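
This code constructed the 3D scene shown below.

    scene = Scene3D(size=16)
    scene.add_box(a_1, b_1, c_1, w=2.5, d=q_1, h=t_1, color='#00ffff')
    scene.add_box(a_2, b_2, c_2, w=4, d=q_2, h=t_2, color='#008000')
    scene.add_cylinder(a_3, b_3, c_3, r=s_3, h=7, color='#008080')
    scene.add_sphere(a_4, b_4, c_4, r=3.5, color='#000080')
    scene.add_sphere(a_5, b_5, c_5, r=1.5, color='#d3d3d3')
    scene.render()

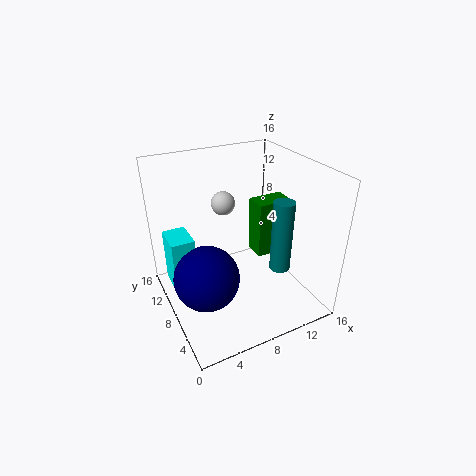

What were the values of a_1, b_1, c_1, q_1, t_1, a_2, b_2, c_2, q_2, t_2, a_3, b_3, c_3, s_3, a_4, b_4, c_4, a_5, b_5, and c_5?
a_1 = 0.5, b_1 = 8, c_1 = 3, q_1 = 3.5, t_1 = 6, a_2 = 10.5, b_2 = 7.5, c_2 = 5, q_2 = 2.5, t_2 = 6.5, a_3 = 9.5, b_3 = 2, c_3 = 7.5, s_3 = 1, a_4 = 3.5, b_4 = 6.5, c_4 = 5, a_5 = 9, b_5 = 14, c_5 = 9.5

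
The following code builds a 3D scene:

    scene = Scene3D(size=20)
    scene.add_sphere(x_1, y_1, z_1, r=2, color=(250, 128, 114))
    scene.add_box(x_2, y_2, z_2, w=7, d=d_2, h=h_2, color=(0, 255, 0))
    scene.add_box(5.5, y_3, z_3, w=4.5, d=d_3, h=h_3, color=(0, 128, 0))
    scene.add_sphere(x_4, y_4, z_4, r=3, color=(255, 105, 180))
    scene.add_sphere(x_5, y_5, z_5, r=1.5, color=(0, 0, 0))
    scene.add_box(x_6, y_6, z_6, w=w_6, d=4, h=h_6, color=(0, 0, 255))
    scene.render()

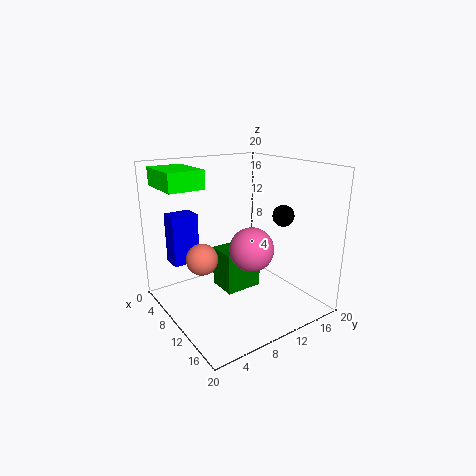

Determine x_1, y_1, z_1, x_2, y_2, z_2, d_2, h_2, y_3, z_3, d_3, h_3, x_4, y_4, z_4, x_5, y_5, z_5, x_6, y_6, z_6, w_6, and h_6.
x_1 = 11.5
y_1 = 3.5
z_1 = 9
x_2 = 1.5
y_2 = 1
z_2 = 17
d_2 = 5
h_2 = 2.5
y_3 = 8.5
z_3 = 1.5
d_3 = 5.5
h_3 = 6
x_4 = 12.5
y_4 = 10.5
z_4 = 9
x_5 = 13
y_5 = 15.5
z_5 = 13
x_6 = 1
y_6 = 3
z_6 = 5
w_6 = 3
h_6 = 7.5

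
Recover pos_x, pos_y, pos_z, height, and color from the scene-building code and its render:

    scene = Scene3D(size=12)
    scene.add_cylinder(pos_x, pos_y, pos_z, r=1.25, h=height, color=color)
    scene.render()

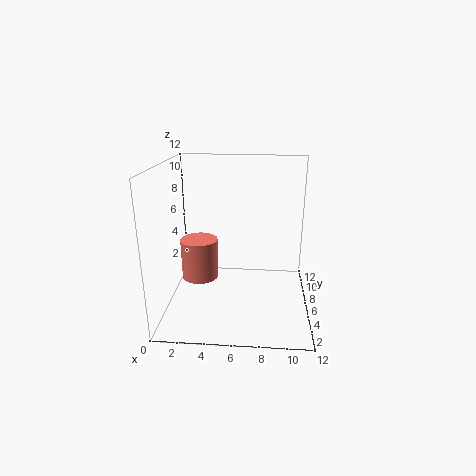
pos_x = 3.75, pos_y = 1.25, pos_z = 5, height = 2.75, color = 'salmon'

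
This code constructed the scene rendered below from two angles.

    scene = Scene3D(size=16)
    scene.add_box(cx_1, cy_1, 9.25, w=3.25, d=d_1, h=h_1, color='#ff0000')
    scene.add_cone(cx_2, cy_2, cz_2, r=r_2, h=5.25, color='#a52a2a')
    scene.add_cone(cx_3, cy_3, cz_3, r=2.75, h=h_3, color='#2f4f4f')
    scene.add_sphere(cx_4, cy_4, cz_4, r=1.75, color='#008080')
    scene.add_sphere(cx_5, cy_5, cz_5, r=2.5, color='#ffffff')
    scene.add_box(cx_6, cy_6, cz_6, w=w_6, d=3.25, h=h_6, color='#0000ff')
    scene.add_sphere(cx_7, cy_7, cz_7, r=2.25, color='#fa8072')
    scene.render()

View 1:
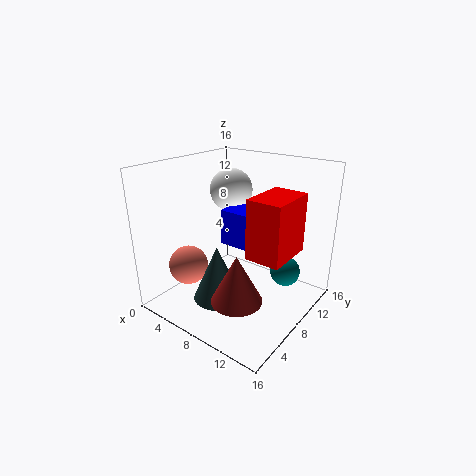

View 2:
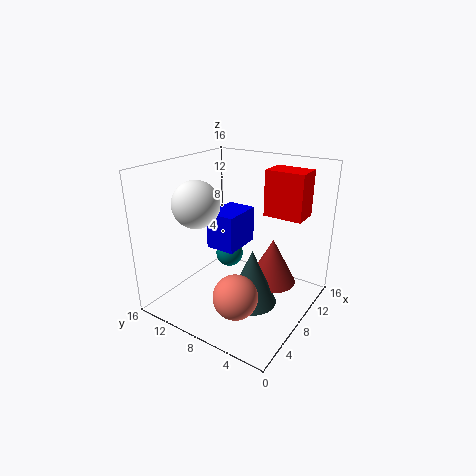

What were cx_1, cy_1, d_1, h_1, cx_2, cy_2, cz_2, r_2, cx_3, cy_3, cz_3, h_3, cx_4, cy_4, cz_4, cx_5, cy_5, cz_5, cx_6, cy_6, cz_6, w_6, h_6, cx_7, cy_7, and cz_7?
cx_1 = 12.75
cy_1 = 2.75
d_1 = 4.75
h_1 = 5.5
cx_2 = 10.25
cy_2 = 4.75
cz_2 = 2.5
r_2 = 2.75
cx_3 = 7
cy_3 = 5.5
cz_3 = 1.25
h_3 = 6.25
cx_4 = 12
cy_4 = 12
cz_4 = 3.25
cx_5 = 4.75
cy_5 = 11
cz_5 = 12.25
cx_6 = 6
cy_6 = 7.5
cz_6 = 7
w_6 = 4.5
h_6 = 4
cx_7 = 3
cy_7 = 5
cz_7 = 4.25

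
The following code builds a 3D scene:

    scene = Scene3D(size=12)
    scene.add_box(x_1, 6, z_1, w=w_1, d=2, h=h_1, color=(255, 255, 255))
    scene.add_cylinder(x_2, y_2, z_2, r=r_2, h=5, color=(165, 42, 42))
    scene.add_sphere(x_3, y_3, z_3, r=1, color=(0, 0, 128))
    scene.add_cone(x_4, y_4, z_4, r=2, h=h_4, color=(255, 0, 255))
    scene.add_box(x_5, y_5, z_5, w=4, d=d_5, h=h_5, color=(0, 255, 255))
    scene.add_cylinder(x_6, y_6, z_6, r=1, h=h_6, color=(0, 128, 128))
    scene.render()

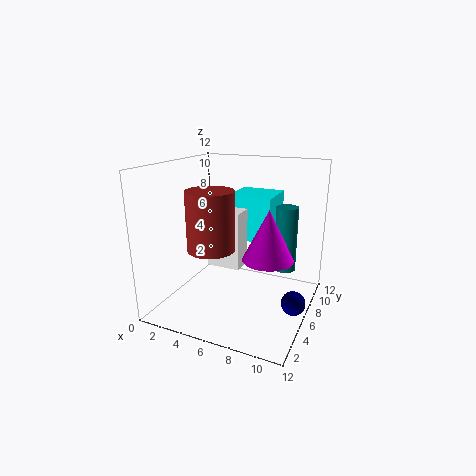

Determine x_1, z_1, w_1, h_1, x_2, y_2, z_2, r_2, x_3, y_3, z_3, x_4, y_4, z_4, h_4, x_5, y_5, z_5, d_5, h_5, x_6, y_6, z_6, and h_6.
x_1 = 3
z_1 = 3
w_1 = 3
h_1 = 5
x_2 = 4
y_2 = 5
z_2 = 5
r_2 = 2
x_3 = 11
y_3 = 6
z_3 = 1
x_4 = 9
y_4 = 5
z_4 = 5
h_4 = 4
x_5 = 4
y_5 = 8
z_5 = 5
d_5 = 4
h_5 = 4
x_6 = 9
y_6 = 10
z_6 = 2
h_6 = 6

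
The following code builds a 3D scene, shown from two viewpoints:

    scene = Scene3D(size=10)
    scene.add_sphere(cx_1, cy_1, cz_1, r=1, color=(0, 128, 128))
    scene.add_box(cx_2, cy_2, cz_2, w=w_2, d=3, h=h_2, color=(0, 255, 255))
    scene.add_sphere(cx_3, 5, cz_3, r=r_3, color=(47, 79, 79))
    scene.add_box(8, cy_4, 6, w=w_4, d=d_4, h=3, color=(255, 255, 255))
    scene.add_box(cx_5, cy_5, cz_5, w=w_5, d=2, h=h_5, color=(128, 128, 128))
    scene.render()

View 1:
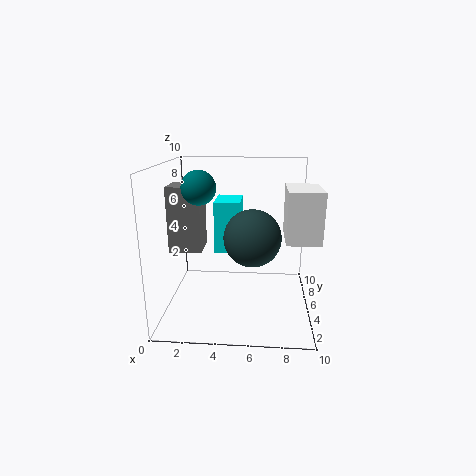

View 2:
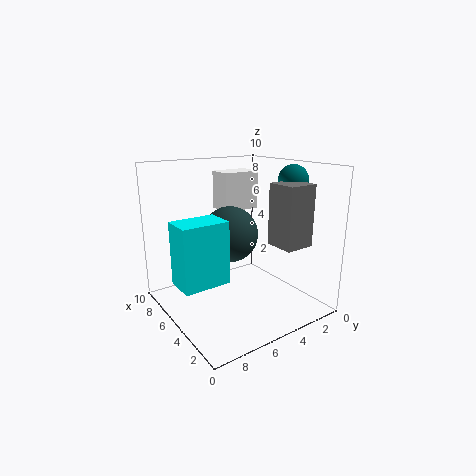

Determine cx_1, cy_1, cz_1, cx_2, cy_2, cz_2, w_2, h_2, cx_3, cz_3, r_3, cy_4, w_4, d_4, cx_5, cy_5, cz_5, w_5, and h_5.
cx_1 = 3; cy_1 = 2; cz_1 = 9; cx_2 = 3; cy_2 = 7; cz_2 = 3; w_2 = 2; h_2 = 4; cx_3 = 6; cz_3 = 5; r_3 = 2; cy_4 = 1; w_4 = 2; d_4 = 3; cx_5 = 1; cy_5 = 2; cz_5 = 5; w_5 = 2; h_5 = 4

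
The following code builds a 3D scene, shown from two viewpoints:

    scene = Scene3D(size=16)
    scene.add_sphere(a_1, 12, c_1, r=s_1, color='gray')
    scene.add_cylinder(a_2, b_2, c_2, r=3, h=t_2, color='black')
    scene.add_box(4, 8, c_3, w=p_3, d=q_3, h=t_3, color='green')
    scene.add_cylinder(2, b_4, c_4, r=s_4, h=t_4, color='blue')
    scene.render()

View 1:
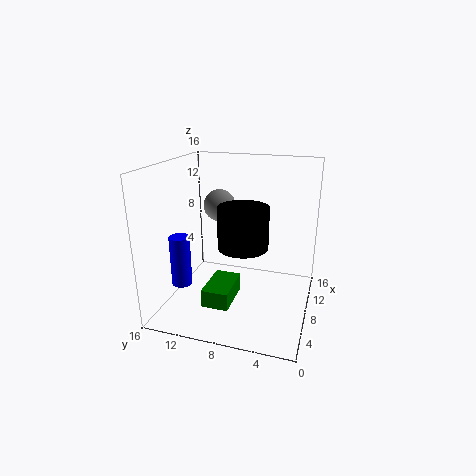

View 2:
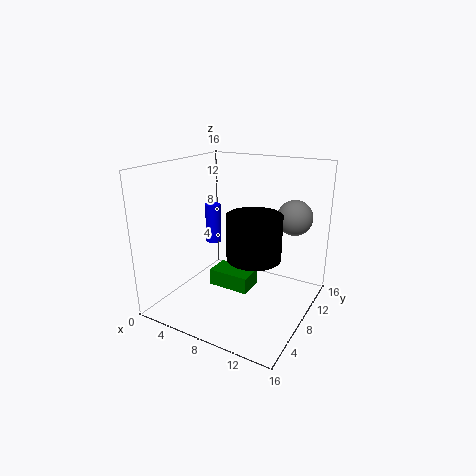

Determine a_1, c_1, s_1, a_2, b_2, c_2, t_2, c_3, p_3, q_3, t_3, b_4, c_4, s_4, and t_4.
a_1 = 13; c_1 = 10; s_1 = 2; a_2 = 10; b_2 = 8; c_2 = 6; t_2 = 5; c_3 = 1; p_3 = 5; q_3 = 3; t_3 = 2; b_4 = 12; c_4 = 5; s_4 = 1; t_4 = 5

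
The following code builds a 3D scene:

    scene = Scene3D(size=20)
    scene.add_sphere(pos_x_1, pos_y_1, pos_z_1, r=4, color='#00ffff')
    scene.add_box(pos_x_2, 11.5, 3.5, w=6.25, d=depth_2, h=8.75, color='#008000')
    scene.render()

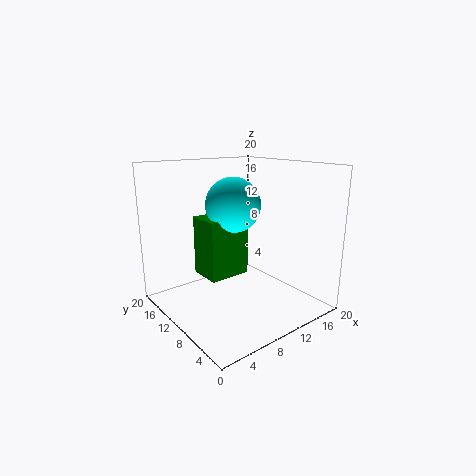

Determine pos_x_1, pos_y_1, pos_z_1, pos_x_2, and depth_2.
pos_x_1 = 11.25
pos_y_1 = 12.75
pos_z_1 = 14
pos_x_2 = 6.75
depth_2 = 5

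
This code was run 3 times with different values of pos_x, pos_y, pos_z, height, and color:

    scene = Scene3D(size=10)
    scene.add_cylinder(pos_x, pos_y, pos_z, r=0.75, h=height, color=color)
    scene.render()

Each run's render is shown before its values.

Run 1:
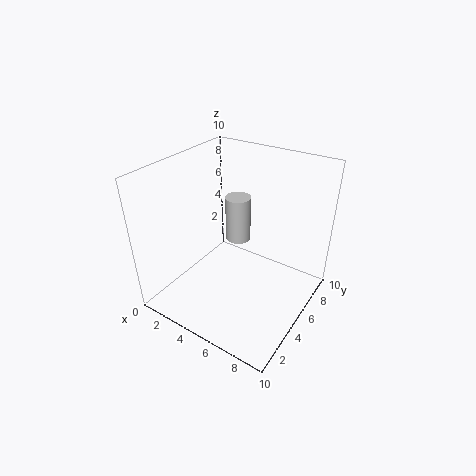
pos_x = 6, pos_y = 3.5, pos_z = 6.25, height = 2.75, color = 'lightgray'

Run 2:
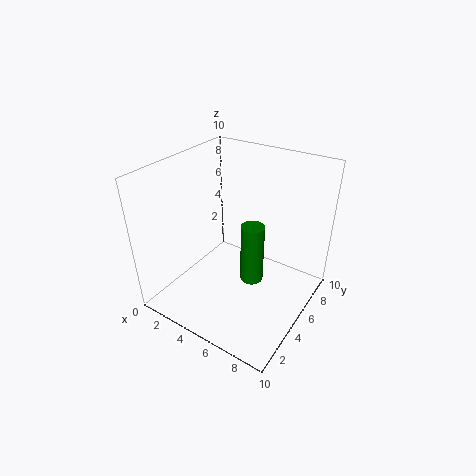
pos_x = 6.75, pos_y = 4, pos_z = 3, height = 4, color = 'green'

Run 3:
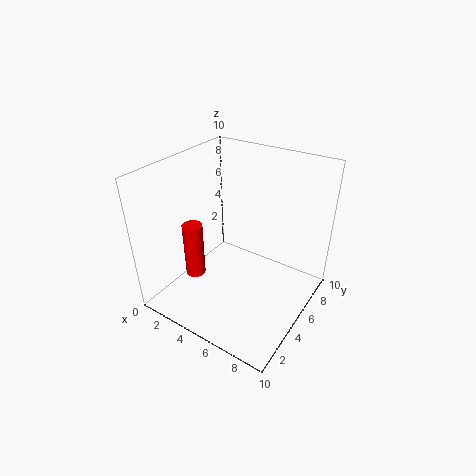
pos_x = 1.5, pos_y = 4.25, pos_z = 1, height = 4.25, color = 'red'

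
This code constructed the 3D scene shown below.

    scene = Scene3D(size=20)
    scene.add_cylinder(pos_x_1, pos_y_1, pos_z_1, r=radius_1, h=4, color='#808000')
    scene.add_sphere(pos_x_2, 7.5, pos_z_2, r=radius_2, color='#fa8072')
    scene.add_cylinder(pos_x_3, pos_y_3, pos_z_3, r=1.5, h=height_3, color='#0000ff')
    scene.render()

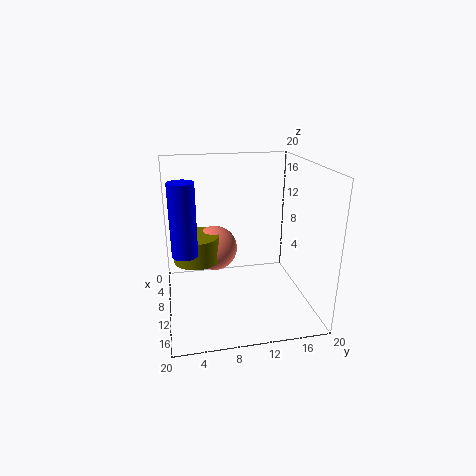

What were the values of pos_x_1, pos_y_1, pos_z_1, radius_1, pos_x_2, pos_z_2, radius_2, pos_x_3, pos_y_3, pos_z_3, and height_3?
pos_x_1 = 5.5, pos_y_1 = 4.5, pos_z_1 = 5, radius_1 = 3.5, pos_x_2 = 4, pos_z_2 = 6, radius_2 = 3.5, pos_x_3 = 16, pos_y_3 = 2.5, pos_z_3 = 11, height_3 = 8.5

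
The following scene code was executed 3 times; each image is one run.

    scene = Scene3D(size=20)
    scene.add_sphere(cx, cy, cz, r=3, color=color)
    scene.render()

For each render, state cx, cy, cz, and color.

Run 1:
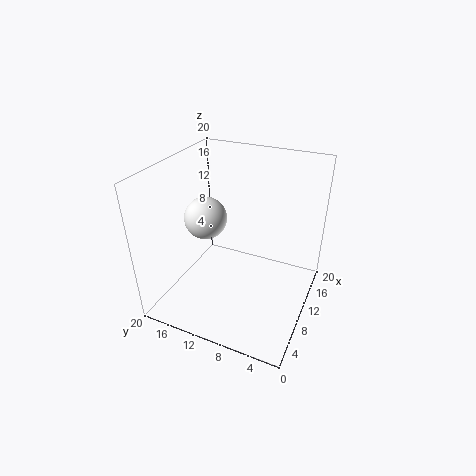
cx = 10
cy = 15
cz = 12
color = 'white'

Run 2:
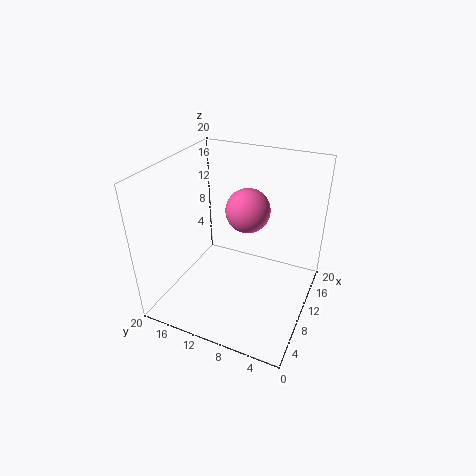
cx = 11
cy = 9
cz = 14
color = 'hotpink'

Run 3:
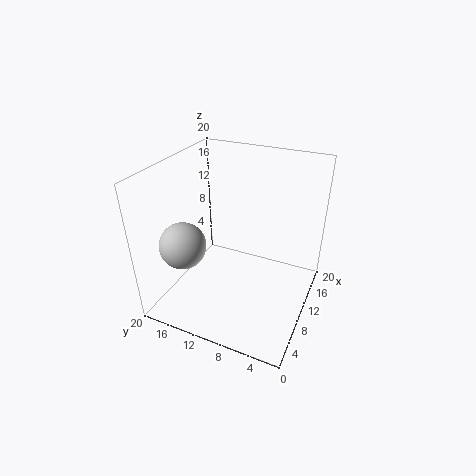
cx = 4
cy = 15
cz = 11
color = 'lightgray'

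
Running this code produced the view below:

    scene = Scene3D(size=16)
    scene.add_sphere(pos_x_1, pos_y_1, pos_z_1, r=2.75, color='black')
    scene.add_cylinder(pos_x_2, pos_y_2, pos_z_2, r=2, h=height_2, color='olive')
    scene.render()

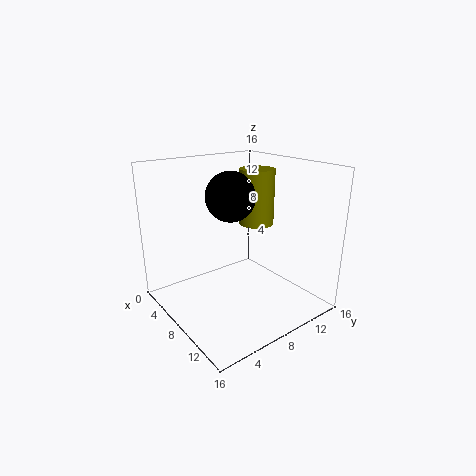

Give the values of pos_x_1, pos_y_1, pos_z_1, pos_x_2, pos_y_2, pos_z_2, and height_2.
pos_x_1 = 7
pos_y_1 = 7.75
pos_z_1 = 12.5
pos_x_2 = 7.5
pos_y_2 = 11
pos_z_2 = 9
height_2 = 6.25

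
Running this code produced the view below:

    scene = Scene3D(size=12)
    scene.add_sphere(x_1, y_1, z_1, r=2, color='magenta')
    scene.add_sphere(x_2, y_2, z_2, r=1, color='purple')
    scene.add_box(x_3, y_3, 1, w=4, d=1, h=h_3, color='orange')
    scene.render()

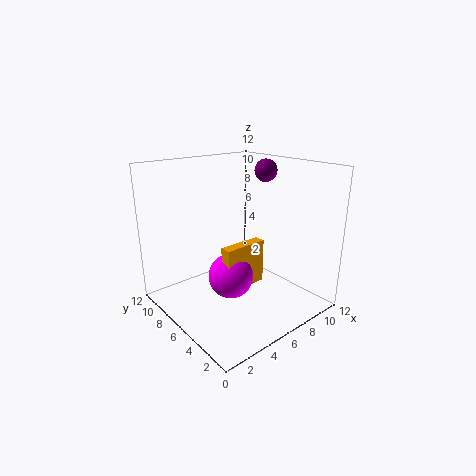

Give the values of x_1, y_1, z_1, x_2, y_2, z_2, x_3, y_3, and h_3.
x_1 = 6; y_1 = 7; z_1 = 2; x_2 = 10; y_2 = 7; z_2 = 11; x_3 = 5; y_3 = 6; h_3 = 4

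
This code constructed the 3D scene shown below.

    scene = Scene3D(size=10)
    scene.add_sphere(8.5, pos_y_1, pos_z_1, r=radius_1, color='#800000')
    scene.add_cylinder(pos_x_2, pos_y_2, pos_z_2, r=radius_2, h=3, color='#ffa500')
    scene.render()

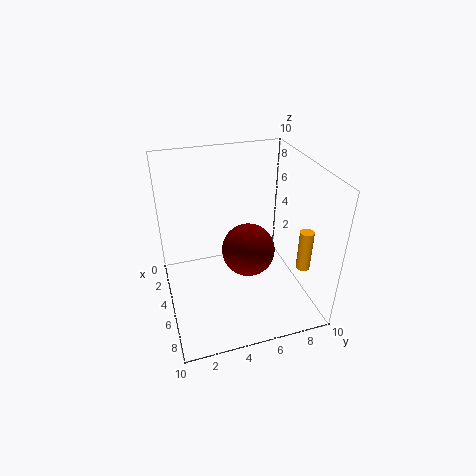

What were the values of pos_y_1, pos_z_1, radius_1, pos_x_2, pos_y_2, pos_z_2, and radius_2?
pos_y_1 = 4.5; pos_z_1 = 6.5; radius_1 = 1.5; pos_x_2 = 6.5; pos_y_2 = 9.5; pos_z_2 = 2.5; radius_2 = 0.5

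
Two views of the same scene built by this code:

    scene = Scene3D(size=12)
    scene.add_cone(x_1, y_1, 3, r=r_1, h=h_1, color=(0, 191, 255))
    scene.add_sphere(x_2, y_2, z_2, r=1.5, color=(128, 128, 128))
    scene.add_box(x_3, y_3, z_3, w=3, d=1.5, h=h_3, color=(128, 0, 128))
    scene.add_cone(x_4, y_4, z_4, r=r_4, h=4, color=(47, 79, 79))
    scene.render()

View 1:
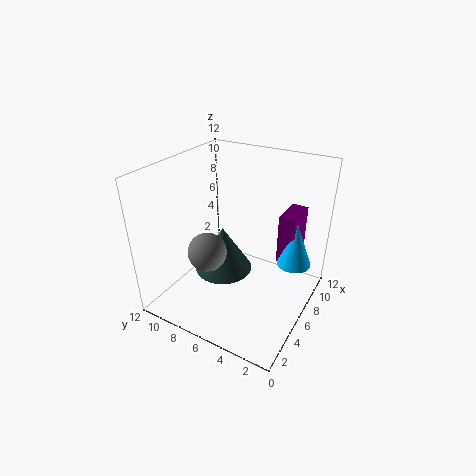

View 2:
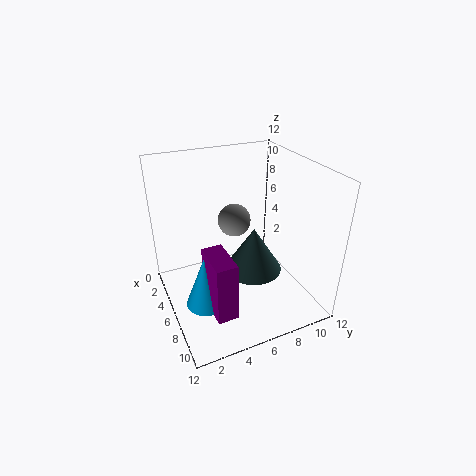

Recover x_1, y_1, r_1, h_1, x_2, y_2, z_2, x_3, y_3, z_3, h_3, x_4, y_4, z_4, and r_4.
x_1 = 9
y_1 = 2
r_1 = 1.5
h_1 = 4
x_2 = 3
y_2 = 7
z_2 = 6
x_3 = 8.5
y_3 = 2
z_3 = 3
h_3 = 4.5
x_4 = 6
y_4 = 7.5
z_4 = 2.5
r_4 = 2.5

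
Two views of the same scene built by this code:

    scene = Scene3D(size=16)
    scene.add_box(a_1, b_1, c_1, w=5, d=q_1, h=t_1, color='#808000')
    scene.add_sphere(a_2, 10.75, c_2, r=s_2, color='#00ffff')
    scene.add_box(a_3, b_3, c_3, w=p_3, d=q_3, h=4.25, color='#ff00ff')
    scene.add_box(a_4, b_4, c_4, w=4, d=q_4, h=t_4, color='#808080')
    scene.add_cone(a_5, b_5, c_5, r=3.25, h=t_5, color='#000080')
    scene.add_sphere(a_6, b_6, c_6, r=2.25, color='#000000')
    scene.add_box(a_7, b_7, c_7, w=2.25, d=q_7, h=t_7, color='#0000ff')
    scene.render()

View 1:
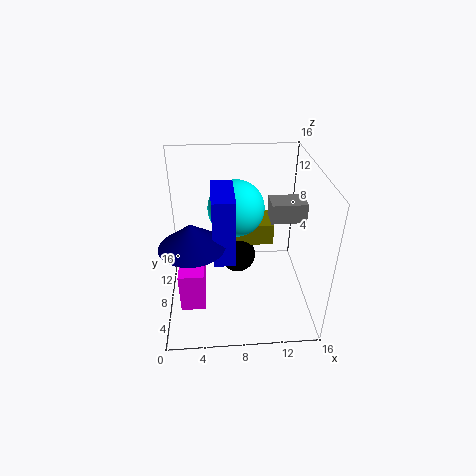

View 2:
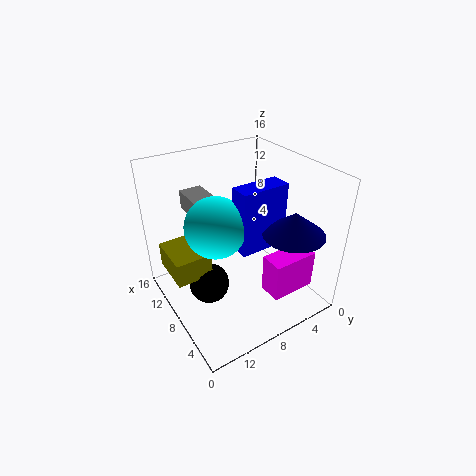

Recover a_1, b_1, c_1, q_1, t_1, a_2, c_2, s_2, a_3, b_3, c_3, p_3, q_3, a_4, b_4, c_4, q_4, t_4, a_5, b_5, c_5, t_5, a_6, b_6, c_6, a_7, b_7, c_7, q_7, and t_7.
a_1 = 7.75, b_1 = 11.5, c_1 = 4.5, q_1 = 4, t_1 = 2.75, a_2 = 8, c_2 = 10.25, s_2 = 3.25, a_3 = 1.75, b_3 = 2.25, c_3 = 3.25, p_3 = 2.5, q_3 = 5, a_4 = 11.75, b_4 = 8.5, c_4 = 9.25, q_4 = 2.75, t_4 = 2.25, a_5 = 3.25, b_5 = 4.25, c_5 = 9.75, t_5 = 2.5, a_6 = 8.25, b_6 = 11.75, c_6 = 3, a_7 = 5.25, b_7 = 3.75, c_7 = 7.5, q_7 = 5.25, t_7 = 7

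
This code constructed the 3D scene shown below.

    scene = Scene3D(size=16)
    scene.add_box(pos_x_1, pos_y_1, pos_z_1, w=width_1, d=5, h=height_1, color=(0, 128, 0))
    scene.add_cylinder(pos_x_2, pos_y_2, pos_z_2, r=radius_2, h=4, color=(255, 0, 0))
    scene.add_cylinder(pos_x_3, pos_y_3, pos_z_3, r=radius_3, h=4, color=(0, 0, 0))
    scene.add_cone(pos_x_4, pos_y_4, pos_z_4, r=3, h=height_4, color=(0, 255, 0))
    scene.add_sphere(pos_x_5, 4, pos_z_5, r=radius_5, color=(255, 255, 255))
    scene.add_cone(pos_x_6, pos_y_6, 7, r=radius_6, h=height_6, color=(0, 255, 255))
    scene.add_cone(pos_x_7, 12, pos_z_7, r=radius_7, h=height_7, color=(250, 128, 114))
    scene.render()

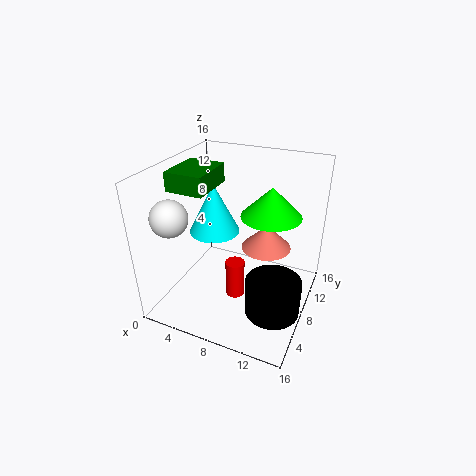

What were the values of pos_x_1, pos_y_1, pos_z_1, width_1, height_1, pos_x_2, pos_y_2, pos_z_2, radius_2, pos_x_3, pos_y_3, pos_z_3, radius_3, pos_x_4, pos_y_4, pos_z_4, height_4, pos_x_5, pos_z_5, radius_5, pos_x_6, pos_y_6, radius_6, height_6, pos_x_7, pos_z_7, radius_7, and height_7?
pos_x_1 = 2; pos_y_1 = 4; pos_z_1 = 14; width_1 = 4; height_1 = 2; pos_x_2 = 9; pos_y_2 = 5; pos_z_2 = 3; radius_2 = 1; pos_x_3 = 13; pos_y_3 = 6; pos_z_3 = 1; radius_3 = 3; pos_x_4 = 12; pos_y_4 = 7; pos_z_4 = 12; height_4 = 3; pos_x_5 = 2; pos_z_5 = 11; radius_5 = 2; pos_x_6 = 4; pos_y_6 = 10; radius_6 = 3; height_6 = 6; pos_x_7 = 10; pos_z_7 = 5; radius_7 = 3; height_7 = 3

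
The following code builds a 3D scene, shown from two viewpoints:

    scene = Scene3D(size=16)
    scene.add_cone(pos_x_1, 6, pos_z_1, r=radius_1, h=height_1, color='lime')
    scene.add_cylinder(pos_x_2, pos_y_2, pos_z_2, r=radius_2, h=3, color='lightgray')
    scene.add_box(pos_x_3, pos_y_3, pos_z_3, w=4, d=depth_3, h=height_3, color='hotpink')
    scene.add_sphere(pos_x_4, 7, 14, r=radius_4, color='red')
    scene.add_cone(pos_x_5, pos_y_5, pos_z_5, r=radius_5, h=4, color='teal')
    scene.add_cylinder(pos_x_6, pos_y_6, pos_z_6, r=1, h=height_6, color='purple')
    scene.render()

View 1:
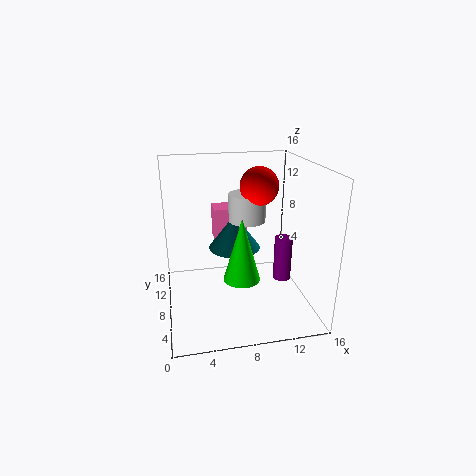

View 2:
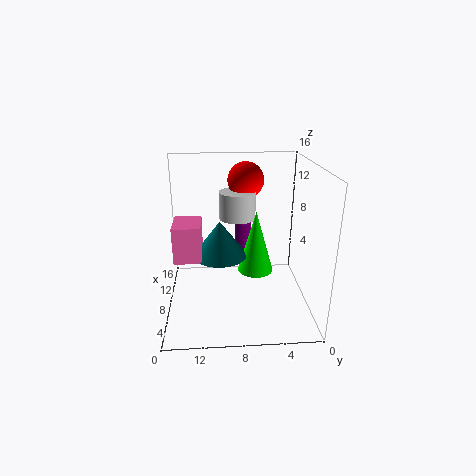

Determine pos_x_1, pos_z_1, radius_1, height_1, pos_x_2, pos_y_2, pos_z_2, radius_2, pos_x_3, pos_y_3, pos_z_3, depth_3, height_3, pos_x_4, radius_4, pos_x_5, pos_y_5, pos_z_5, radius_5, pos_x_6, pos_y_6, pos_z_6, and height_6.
pos_x_1 = 8, pos_z_1 = 4, radius_1 = 2, height_1 = 7, pos_x_2 = 9, pos_y_2 = 8, pos_z_2 = 10, radius_2 = 2, pos_x_3 = 6, pos_y_3 = 12, pos_z_3 = 6, depth_3 = 3, height_3 = 4, pos_x_4 = 10, radius_4 = 2, pos_x_5 = 8, pos_y_5 = 10, pos_z_5 = 6, radius_5 = 3, pos_x_6 = 13, pos_y_6 = 7, pos_z_6 = 3, height_6 = 5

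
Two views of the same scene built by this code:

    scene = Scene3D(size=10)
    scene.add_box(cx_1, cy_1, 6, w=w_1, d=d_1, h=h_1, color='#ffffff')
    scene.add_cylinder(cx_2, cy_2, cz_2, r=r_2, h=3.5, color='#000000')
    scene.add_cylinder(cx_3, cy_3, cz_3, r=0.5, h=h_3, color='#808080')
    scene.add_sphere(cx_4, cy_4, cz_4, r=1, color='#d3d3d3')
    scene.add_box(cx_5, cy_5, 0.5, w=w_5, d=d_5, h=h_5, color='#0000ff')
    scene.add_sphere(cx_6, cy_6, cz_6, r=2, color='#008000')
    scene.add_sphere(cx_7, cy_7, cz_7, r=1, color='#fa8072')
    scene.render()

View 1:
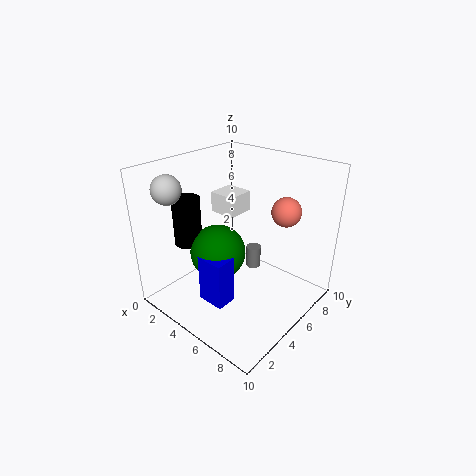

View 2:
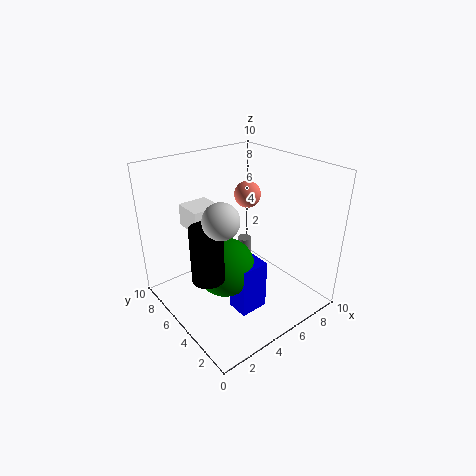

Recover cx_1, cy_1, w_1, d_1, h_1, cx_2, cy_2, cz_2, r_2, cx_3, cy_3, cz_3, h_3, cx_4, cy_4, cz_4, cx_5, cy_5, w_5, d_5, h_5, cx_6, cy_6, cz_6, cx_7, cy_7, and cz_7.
cx_1 = 2
cy_1 = 5.5
w_1 = 2
d_1 = 2
h_1 = 1.5
cx_2 = 1.5
cy_2 = 3.5
cz_2 = 4
r_2 = 1
cx_3 = 6
cy_3 = 5.5
cz_3 = 3
h_3 = 1.5
cx_4 = 1.5
cy_4 = 2
cz_4 = 8.5
cx_5 = 3.5
cy_5 = 2.5
w_5 = 2
d_5 = 1.5
h_5 = 3.5
cx_6 = 3.5
cy_6 = 4.5
cz_6 = 3.5
cx_7 = 7.5
cy_7 = 7
cz_7 = 7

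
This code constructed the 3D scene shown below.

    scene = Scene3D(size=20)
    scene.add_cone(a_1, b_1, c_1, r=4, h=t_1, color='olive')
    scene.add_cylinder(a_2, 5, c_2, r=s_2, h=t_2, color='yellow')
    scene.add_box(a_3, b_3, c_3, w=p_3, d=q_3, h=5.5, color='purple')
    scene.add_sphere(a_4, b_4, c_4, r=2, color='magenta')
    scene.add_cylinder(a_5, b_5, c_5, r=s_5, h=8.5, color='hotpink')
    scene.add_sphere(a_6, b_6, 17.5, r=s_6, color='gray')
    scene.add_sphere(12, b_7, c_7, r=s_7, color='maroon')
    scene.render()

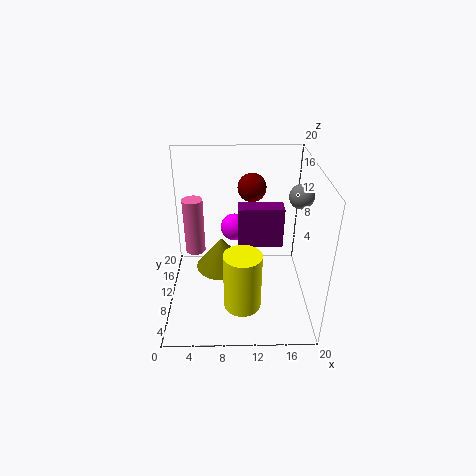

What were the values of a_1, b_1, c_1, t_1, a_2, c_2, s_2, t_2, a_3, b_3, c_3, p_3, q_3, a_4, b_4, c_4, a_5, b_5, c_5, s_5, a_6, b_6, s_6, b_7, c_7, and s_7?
a_1 = 7.5, b_1 = 14, c_1 = 2.5, t_1 = 5, a_2 = 10.5, c_2 = 2.5, s_2 = 2.5, t_2 = 8, a_3 = 10, b_3 = 8.5, c_3 = 9.5, p_3 = 6, q_3 = 2.5, a_4 = 9.5, b_4 = 14, c_4 = 9.5, a_5 = 3.5, b_5 = 14, c_5 = 5.5, s_5 = 1.5, a_6 = 17.5, b_6 = 7, s_6 = 1.5, b_7 = 13.5, c_7 = 16, s_7 = 2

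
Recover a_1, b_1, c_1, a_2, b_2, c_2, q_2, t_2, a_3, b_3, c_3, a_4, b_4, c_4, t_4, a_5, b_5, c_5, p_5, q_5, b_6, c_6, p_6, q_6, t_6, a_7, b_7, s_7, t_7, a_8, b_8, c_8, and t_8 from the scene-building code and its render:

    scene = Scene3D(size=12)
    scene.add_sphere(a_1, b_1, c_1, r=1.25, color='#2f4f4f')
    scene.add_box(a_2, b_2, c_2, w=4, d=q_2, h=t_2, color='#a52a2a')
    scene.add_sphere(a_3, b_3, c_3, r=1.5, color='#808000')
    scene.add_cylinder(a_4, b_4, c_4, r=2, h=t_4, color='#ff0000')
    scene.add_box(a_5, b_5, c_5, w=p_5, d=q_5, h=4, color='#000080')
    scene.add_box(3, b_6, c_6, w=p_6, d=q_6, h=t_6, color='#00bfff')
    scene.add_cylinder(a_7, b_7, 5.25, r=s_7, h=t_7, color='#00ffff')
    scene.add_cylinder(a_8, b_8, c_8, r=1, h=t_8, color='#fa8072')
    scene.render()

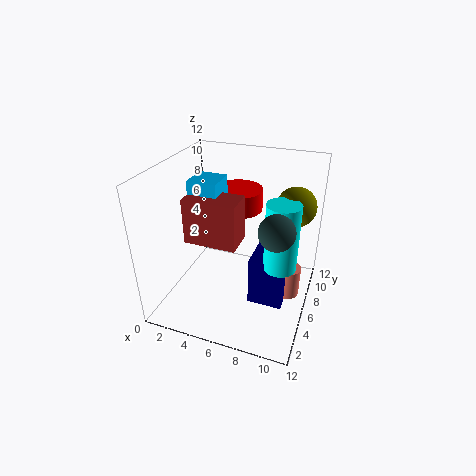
a_1 = 10, b_1 = 2.5, c_1 = 9.25, a_2 = 3, b_2 = 2.5, c_2 = 7, q_2 = 2.25, t_2 = 3.5, a_3 = 10.5, b_3 = 6.25, c_3 = 9.5, a_4 = 5.5, b_4 = 7.5, c_4 = 8, t_4 = 1.75, a_5 = 7.75, b_5 = 3.5, c_5 = 1.75, p_5 = 2.75, q_5 = 3.5, b_6 = 3.5, c_6 = 7, p_6 = 2.25, q_6 = 2.25, t_6 = 4.5, a_7 = 10, b_7 = 4.25, s_7 = 1.25, t_7 = 5.25, a_8 = 10.5, b_8 = 5.5, c_8 = 2, t_8 = 2.5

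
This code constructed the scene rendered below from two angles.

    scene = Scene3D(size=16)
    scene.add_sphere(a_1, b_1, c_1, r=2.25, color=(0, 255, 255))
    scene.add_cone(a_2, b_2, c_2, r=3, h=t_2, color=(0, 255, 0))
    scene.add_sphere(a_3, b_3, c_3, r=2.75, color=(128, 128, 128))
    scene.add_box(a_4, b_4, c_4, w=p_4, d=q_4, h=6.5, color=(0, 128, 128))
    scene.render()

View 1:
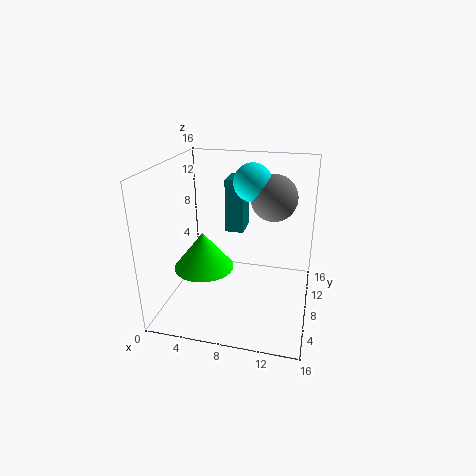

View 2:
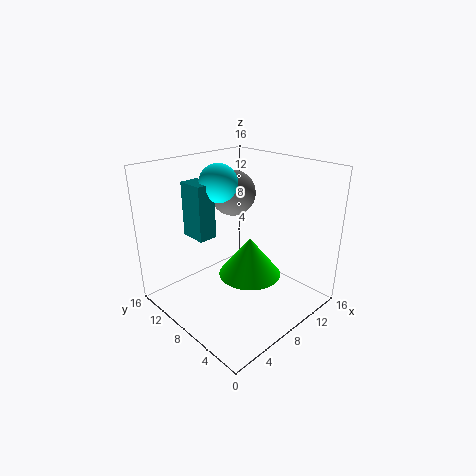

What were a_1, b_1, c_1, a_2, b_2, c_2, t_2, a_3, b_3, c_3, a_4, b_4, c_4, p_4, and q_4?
a_1 = 8.75, b_1 = 12, c_1 = 13.25, a_2 = 5.5, b_2 = 3.75, c_2 = 6.5, t_2 = 3.75, a_3 = 11.25, b_3 = 12.25, c_3 = 11.5, a_4 = 5.5, b_4 = 11.5, c_4 = 7, p_4 = 2.25, q_4 = 3.25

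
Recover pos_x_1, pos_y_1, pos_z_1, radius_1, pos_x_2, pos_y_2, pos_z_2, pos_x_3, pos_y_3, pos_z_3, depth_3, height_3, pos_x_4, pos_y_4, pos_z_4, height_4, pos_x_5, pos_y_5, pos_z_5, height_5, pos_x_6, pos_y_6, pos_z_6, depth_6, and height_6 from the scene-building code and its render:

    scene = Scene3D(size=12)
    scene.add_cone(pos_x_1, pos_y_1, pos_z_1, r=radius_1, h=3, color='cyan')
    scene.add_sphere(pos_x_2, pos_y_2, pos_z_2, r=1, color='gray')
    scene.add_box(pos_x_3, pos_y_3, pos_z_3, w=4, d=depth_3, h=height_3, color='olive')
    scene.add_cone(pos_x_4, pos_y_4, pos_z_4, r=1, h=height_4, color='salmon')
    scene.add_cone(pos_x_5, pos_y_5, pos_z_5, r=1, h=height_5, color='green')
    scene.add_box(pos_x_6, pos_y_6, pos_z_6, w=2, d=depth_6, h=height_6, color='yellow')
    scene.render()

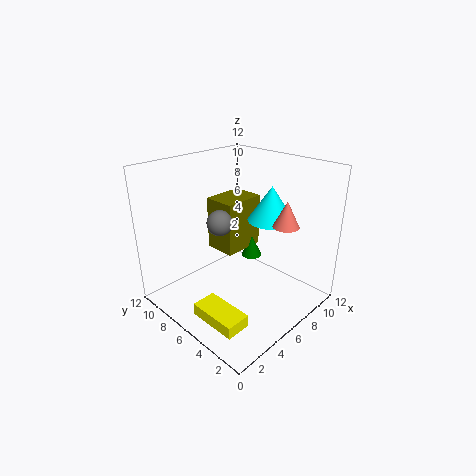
pos_x_1 = 9; pos_y_1 = 5; pos_z_1 = 7; radius_1 = 2; pos_x_2 = 4; pos_y_2 = 6; pos_z_2 = 8; pos_x_3 = 7; pos_y_3 = 8; pos_z_3 = 3; depth_3 = 3; height_3 = 5; pos_x_4 = 7; pos_y_4 = 2; pos_z_4 = 8; height_4 = 2; pos_x_5 = 10; pos_y_5 = 8; pos_z_5 = 2; height_5 = 2; pos_x_6 = 1; pos_y_6 = 2; pos_z_6 = 1; depth_6 = 4; height_6 = 1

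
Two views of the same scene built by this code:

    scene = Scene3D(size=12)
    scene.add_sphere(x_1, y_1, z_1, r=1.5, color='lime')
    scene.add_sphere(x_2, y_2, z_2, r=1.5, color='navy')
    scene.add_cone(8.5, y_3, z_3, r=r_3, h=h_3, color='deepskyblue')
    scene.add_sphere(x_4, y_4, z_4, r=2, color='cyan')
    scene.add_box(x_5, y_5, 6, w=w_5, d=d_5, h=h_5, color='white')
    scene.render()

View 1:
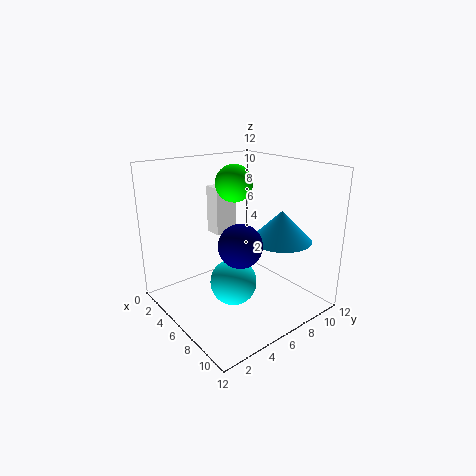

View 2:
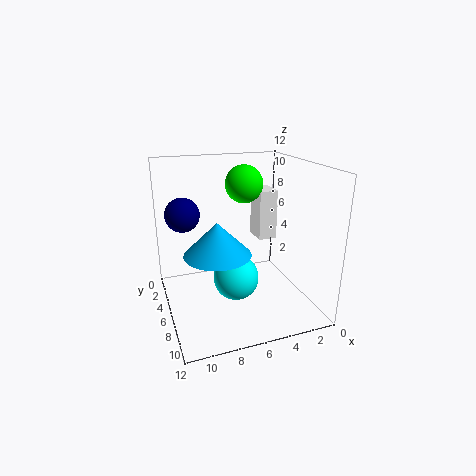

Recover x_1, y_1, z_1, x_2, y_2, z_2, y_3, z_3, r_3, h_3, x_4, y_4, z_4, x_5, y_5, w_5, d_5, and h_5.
x_1 = 5.5
y_1 = 6
z_1 = 10.5
x_2 = 10
y_2 = 3
z_2 = 7.5
y_3 = 8.5
z_3 = 6
r_3 = 2.5
h_3 = 2.5
x_4 = 6
y_4 = 5.5
z_4 = 2
x_5 = 3
y_5 = 5
w_5 = 1.5
d_5 = 2
h_5 = 4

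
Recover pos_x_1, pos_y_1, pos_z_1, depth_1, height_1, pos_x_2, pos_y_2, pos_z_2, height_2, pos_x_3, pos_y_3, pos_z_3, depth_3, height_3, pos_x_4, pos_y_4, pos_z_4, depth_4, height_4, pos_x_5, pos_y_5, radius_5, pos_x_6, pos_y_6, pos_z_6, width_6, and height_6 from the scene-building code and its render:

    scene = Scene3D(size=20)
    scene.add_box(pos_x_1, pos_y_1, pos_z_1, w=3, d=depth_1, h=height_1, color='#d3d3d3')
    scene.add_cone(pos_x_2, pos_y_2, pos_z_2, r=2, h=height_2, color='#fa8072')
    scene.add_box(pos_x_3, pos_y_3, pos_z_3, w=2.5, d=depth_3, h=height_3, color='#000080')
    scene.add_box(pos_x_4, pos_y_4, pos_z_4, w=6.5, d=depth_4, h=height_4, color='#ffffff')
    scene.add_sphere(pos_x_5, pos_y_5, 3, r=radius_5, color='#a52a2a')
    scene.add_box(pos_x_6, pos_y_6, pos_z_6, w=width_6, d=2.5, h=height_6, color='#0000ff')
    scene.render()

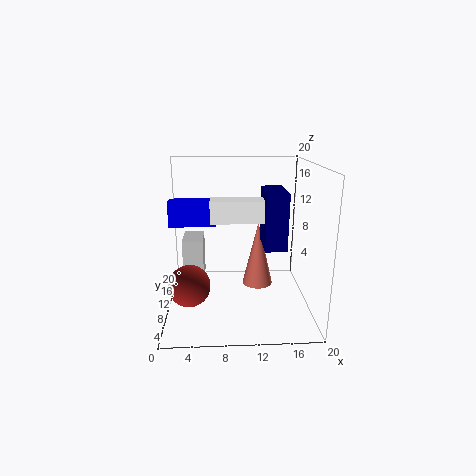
pos_x_1 = 2, pos_y_1 = 11.5, pos_z_1 = 2.5, depth_1 = 5, height_1 = 6.5, pos_x_2 = 12.5, pos_y_2 = 7.5, pos_z_2 = 4.5, height_2 = 8.5, pos_x_3 = 12.5, pos_y_3 = 1, pos_z_3 = 11.5, depth_3 = 5, height_3 = 6.5, pos_x_4 = 6.5, pos_y_4 = 2, pos_z_4 = 14.5, depth_4 = 2.5, height_4 = 2.5, pos_x_5 = 3, pos_y_5 = 9.5, radius_5 = 3, pos_x_6 = 0.5, pos_y_6 = 10.5, pos_z_6 = 11.5, width_6 = 6.5, height_6 = 3.5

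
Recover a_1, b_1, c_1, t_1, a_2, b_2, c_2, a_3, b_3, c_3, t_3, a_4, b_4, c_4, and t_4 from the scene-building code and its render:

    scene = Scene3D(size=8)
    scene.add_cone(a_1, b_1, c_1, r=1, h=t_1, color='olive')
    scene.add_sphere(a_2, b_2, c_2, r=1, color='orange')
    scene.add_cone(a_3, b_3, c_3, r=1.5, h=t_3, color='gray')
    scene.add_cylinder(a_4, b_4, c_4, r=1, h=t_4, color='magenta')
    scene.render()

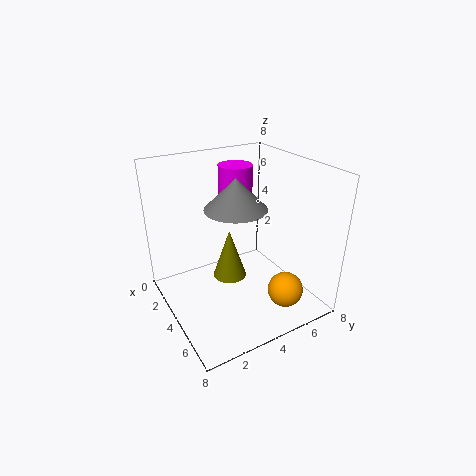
a_1 = 3, b_1 = 4, c_1 = 1, t_1 = 3, a_2 = 6, b_2 = 6, c_2 = 1, a_3 = 5.5, b_3 = 3, c_3 = 6.5, t_3 = 1.5, a_4 = 2, b_4 = 5, c_4 = 4.5, t_4 = 3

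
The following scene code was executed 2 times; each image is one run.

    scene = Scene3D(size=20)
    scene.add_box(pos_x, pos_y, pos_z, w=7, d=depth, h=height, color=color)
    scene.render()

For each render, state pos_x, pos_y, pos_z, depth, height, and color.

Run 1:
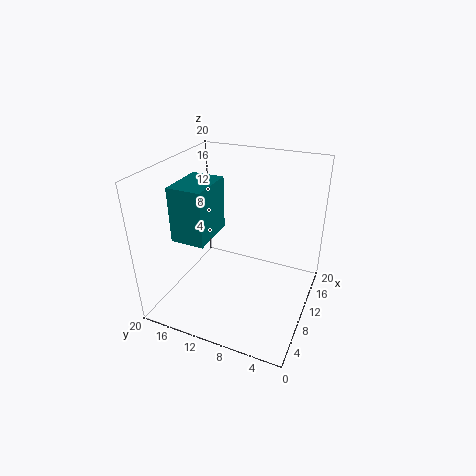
pos_x = 7
pos_y = 14
pos_z = 9
depth = 5
height = 8
color = 'teal'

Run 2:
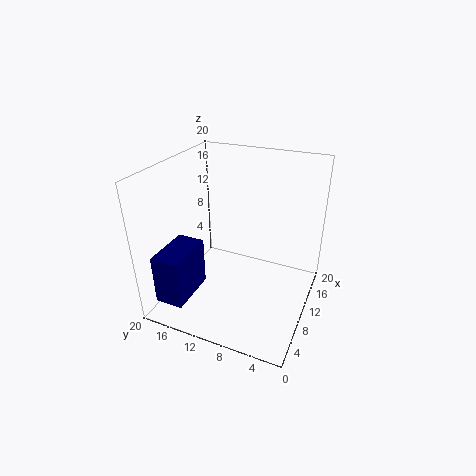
pos_x = 2
pos_y = 15
pos_z = 2
depth = 4
height = 7
color = 'navy'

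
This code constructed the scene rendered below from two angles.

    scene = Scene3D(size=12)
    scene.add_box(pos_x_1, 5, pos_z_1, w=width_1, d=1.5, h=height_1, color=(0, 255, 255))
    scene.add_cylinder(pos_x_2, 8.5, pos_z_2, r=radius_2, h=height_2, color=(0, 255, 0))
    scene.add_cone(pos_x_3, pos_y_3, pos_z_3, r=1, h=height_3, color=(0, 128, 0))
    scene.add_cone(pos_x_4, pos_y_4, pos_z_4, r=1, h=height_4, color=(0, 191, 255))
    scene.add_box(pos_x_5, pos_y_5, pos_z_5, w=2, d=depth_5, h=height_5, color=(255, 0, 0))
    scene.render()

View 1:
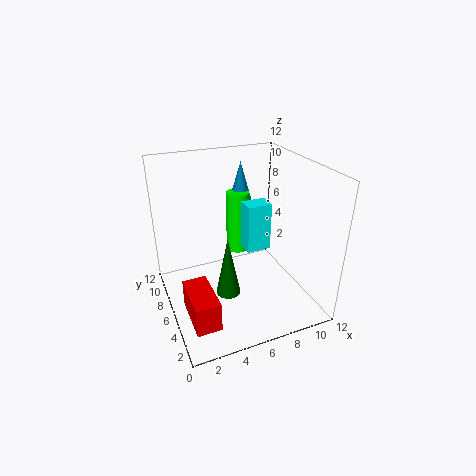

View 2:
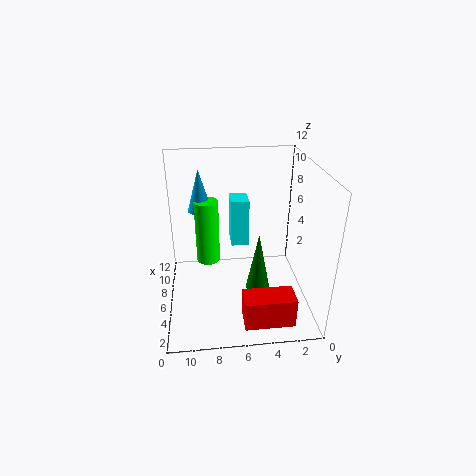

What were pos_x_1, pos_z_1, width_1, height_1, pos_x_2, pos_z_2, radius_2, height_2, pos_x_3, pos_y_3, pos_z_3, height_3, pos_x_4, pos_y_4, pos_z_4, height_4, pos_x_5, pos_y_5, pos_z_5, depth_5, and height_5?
pos_x_1 = 6.5; pos_z_1 = 5; width_1 = 2; height_1 = 4; pos_x_2 = 7; pos_z_2 = 3.5; radius_2 = 1; height_2 = 5.5; pos_x_3 = 4.5; pos_y_3 = 4.5; pos_z_3 = 2; height_3 = 5; pos_x_4 = 7.5; pos_y_4 = 9; pos_z_4 = 8; height_4 = 3.5; pos_x_5 = 1; pos_y_5 = 2; pos_z_5 = 0.5; depth_5 = 4; height_5 = 2.5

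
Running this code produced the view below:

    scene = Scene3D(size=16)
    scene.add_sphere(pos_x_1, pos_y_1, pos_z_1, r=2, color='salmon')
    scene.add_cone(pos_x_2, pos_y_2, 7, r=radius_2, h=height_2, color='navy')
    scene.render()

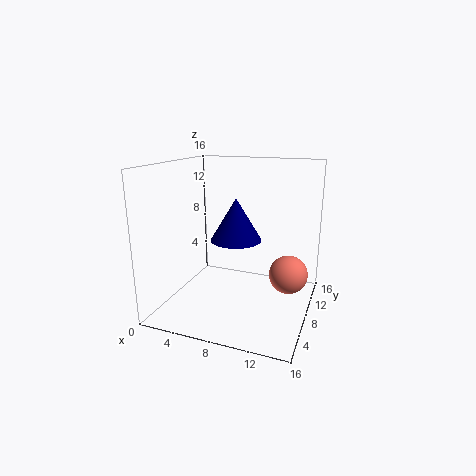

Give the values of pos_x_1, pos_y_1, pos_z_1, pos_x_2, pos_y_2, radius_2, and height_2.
pos_x_1 = 14, pos_y_1 = 7, pos_z_1 = 5, pos_x_2 = 7, pos_y_2 = 10, radius_2 = 3, height_2 = 5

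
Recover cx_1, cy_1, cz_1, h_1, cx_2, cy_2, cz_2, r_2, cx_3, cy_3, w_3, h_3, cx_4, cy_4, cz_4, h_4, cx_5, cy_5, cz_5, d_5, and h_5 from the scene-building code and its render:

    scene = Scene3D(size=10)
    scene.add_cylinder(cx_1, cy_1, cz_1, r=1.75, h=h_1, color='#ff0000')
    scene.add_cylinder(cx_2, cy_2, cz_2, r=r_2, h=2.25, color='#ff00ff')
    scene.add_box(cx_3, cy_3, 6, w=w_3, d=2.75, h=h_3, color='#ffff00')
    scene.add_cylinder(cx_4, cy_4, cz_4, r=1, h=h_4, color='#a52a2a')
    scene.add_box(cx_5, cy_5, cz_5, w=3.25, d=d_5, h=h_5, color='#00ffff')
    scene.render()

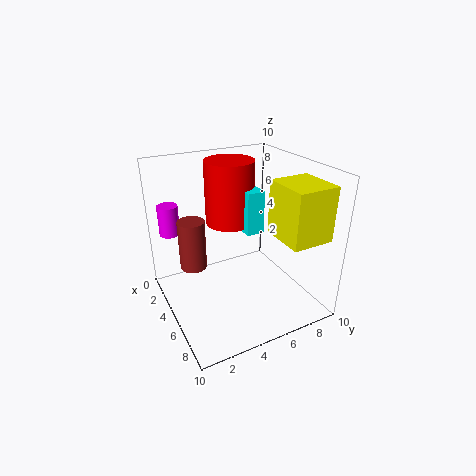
cx_1 = 3.25, cy_1 = 5.25, cz_1 = 5.5, h_1 = 4.5, cx_2 = 1.25, cy_2 = 1.25, cz_2 = 4.5, r_2 = 0.75, cx_3 = 6.75, cy_3 = 6.25, w_3 = 3, h_3 = 3.5, cx_4 = 2.5, cy_4 = 2.5, cz_4 = 2, h_4 = 3.75, cx_5 = 2.25, cy_5 = 5.5, cz_5 = 5.25, d_5 = 1.25, h_5 = 3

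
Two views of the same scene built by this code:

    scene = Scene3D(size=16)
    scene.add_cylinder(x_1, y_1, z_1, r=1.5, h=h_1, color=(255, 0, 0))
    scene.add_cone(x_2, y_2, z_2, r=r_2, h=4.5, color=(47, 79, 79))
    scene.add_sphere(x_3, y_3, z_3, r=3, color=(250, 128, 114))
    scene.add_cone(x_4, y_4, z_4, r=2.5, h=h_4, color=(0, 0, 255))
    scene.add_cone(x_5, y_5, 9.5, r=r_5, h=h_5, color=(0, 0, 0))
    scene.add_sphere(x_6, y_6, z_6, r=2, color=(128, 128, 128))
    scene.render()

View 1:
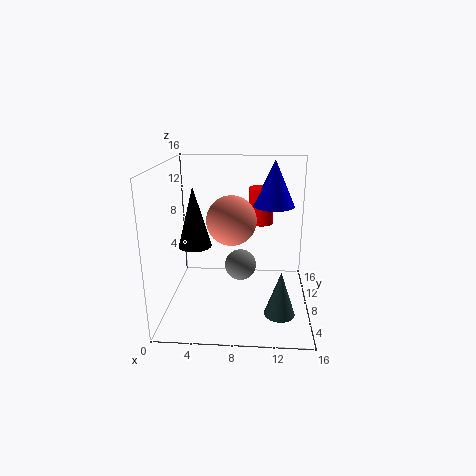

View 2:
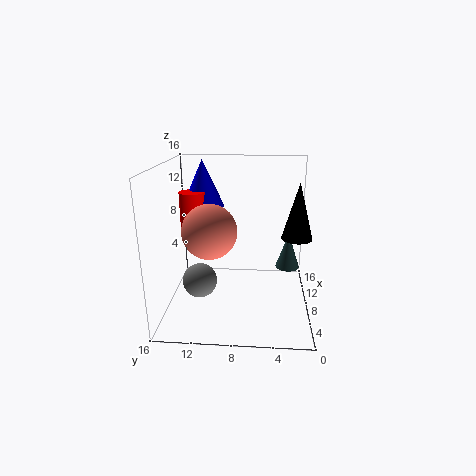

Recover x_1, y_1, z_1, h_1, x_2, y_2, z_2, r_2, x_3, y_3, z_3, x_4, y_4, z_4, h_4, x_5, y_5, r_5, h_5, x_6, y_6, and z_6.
x_1 = 10.5, y_1 = 13.5, z_1 = 8, h_1 = 4.5, x_2 = 12.5, y_2 = 2, z_2 = 2.5, r_2 = 1.5, x_3 = 7, y_3 = 11, z_3 = 9, x_4 = 12, y_4 = 12.5, z_4 = 10.5, h_4 = 5.5, x_5 = 4.5, y_5 = 2, r_5 = 1.5, h_5 = 5.5, x_6 = 8, y_6 = 12.5, z_6 = 2.5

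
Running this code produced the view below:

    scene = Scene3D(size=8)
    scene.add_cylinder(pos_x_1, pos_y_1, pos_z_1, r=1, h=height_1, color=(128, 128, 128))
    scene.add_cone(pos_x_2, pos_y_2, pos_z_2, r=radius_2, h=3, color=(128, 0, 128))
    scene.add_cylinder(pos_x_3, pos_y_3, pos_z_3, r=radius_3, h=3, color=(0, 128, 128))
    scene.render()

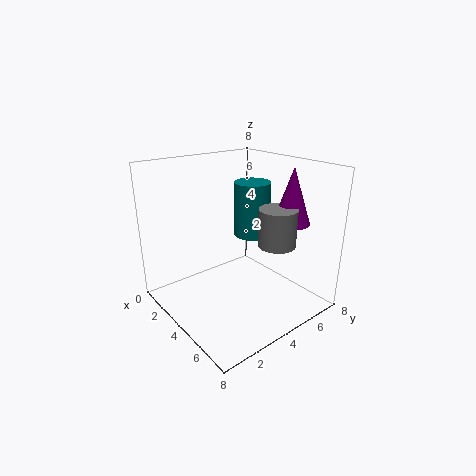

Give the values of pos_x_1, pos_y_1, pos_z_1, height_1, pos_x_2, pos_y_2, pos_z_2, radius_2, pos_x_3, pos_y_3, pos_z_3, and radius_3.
pos_x_1 = 6; pos_y_1 = 5; pos_z_1 = 4; height_1 = 2; pos_x_2 = 6; pos_y_2 = 6; pos_z_2 = 5; radius_2 = 1; pos_x_3 = 4; pos_y_3 = 5; pos_z_3 = 4; radius_3 = 1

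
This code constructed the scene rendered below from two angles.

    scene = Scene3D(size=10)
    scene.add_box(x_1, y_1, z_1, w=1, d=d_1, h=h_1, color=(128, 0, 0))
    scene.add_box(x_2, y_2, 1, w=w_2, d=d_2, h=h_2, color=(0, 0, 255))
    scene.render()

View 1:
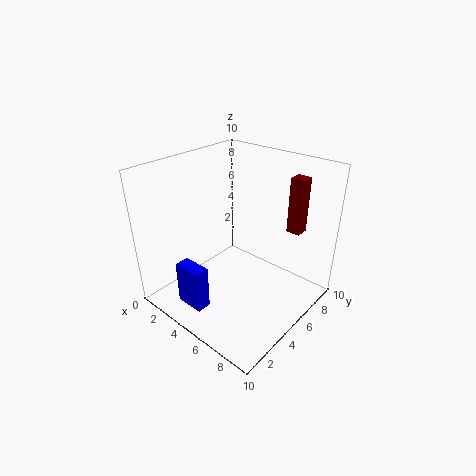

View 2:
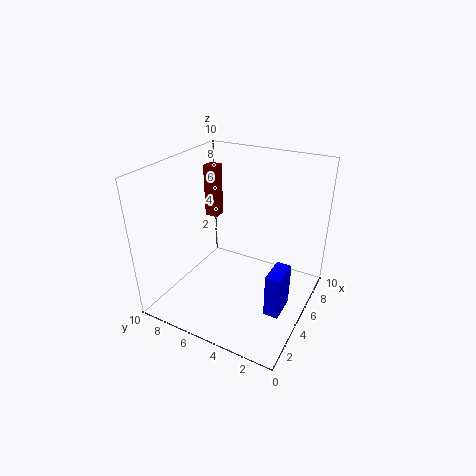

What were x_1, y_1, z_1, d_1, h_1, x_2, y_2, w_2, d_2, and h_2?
x_1 = 7
y_1 = 8
z_1 = 5
d_1 = 1
h_1 = 4
x_2 = 3
y_2 = 1
w_2 = 2
d_2 = 1
h_2 = 3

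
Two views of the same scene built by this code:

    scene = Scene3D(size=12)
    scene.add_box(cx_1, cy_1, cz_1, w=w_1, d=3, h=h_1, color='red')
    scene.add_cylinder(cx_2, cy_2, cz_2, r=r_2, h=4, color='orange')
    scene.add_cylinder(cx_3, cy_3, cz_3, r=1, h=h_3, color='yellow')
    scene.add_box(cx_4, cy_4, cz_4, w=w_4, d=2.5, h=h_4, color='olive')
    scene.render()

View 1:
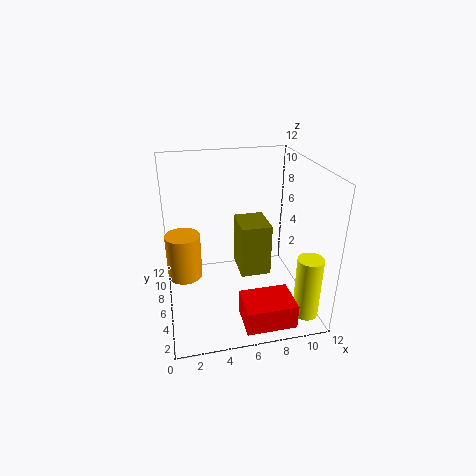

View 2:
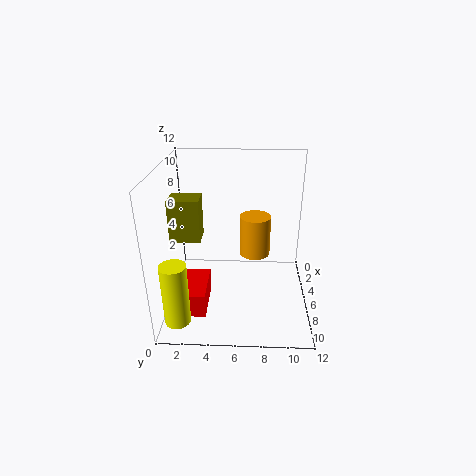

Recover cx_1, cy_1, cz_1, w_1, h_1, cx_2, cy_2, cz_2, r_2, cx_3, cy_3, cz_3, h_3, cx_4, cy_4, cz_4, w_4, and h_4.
cx_1 = 5.5; cy_1 = 0.5; cz_1 = 0.5; w_1 = 4; h_1 = 2; cx_2 = 1.5; cy_2 = 7.5; cz_2 = 2; r_2 = 1.5; cx_3 = 10.5; cy_3 = 1.5; cz_3 = 1; h_3 = 5; cx_4 = 5; cy_4 = 0.5; cz_4 = 6; w_4 = 2; h_4 = 3.5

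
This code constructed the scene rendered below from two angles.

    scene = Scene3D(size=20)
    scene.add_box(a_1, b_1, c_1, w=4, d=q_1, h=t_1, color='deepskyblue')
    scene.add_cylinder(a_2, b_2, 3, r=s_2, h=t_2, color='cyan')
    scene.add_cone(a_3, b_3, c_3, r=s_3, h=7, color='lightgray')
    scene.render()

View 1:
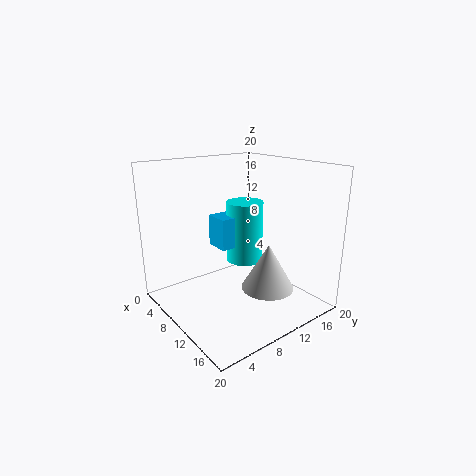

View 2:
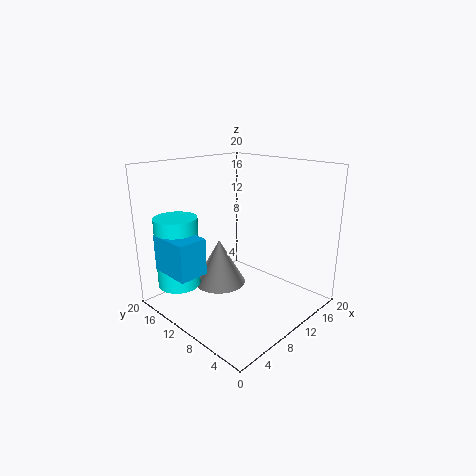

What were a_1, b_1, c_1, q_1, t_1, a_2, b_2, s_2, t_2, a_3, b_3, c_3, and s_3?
a_1 = 1; b_1 = 11; c_1 = 6; q_1 = 6; t_1 = 5; a_2 = 4; b_2 = 16; s_2 = 3; t_2 = 10; a_3 = 11; b_3 = 15; c_3 = 1; s_3 = 4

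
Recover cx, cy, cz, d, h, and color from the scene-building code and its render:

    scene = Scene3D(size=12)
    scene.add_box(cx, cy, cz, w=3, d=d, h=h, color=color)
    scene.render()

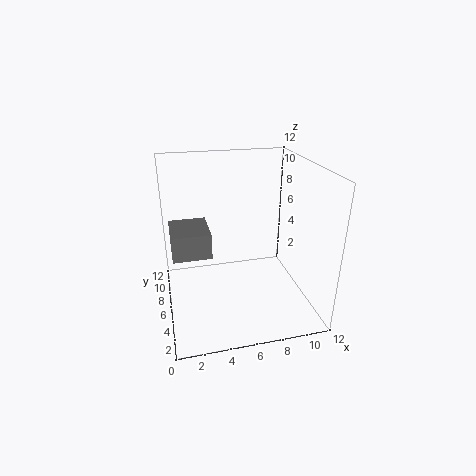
cx = 0.5; cy = 4; cz = 5.5; d = 3.5; h = 2; color = 'gray'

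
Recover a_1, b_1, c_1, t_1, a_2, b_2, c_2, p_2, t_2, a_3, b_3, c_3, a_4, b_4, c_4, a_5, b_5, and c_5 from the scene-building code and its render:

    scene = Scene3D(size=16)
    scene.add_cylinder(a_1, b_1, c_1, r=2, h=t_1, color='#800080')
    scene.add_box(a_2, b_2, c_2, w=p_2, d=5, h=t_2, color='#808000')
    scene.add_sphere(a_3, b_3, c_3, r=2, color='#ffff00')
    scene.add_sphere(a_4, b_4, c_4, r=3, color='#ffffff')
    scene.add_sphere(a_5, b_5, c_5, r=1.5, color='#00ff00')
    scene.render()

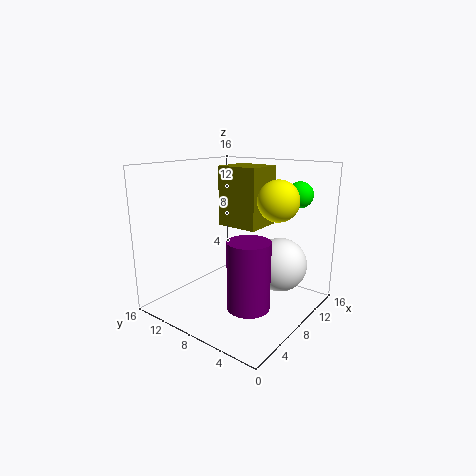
a_1 = 3, b_1 = 3, c_1 = 3.5, t_1 = 6.5, a_2 = 9.5, b_2 = 7, c_2 = 8.5, p_2 = 4.5, t_2 = 7, a_3 = 7, b_3 = 2.5, c_3 = 13, a_4 = 10.5, b_4 = 4, c_4 = 5, a_5 = 13.5, b_5 = 3.5, c_5 = 12.5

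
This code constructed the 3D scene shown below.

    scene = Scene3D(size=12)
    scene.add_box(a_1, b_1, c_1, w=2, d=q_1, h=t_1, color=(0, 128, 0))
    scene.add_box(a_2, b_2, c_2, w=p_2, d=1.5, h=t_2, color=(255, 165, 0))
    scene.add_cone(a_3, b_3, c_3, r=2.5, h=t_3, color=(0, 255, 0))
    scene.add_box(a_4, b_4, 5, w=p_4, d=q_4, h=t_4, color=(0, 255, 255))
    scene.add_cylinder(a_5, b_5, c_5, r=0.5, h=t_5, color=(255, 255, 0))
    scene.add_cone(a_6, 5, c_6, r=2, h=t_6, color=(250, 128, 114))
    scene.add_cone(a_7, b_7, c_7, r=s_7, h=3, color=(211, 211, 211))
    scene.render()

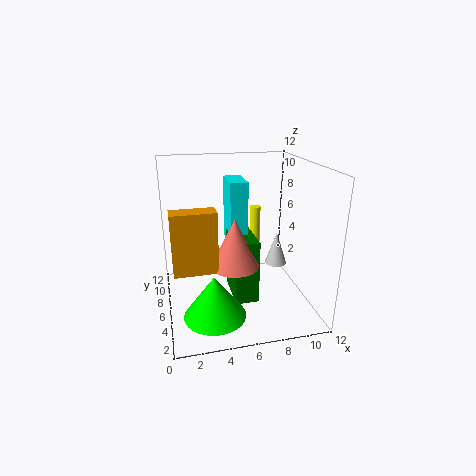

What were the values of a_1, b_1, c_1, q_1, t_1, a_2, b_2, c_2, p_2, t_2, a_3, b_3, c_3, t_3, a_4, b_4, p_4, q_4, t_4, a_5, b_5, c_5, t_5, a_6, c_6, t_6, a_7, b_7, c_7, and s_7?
a_1 = 5.5
b_1 = 4.5
c_1 = 0.5
q_1 = 4
t_1 = 5.5
a_2 = 0.5
b_2 = 4
c_2 = 4
p_2 = 3.5
t_2 = 5
a_3 = 3.5
b_3 = 3.5
c_3 = 0.5
t_3 = 3.5
a_4 = 5.5
b_4 = 6.5
p_4 = 1.5
q_4 = 3
t_4 = 5.5
a_5 = 8.5
b_5 = 9.5
c_5 = 4
t_5 = 3.5
a_6 = 5.5
c_6 = 4
t_6 = 4
a_7 = 10
b_7 = 7.5
c_7 = 2.5
s_7 = 1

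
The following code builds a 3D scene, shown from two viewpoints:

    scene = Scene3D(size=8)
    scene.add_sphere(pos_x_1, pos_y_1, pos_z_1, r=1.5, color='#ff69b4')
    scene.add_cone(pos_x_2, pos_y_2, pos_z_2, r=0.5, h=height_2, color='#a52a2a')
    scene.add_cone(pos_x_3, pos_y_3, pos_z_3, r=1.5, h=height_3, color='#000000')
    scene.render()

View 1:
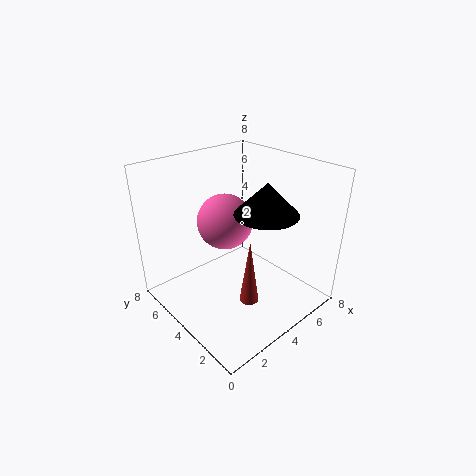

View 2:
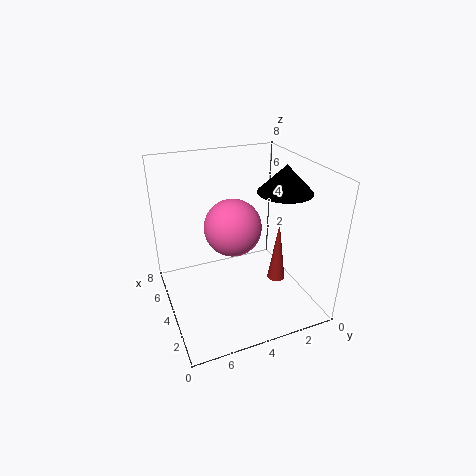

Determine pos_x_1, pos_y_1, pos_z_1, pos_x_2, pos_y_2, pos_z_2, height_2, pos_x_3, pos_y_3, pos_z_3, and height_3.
pos_x_1 = 3.5
pos_y_1 = 4.5
pos_z_1 = 5
pos_x_2 = 3
pos_y_2 = 2
pos_z_2 = 1.5
height_2 = 3.5
pos_x_3 = 3.5
pos_y_3 = 1.5
pos_z_3 = 6.5
height_3 = 1.5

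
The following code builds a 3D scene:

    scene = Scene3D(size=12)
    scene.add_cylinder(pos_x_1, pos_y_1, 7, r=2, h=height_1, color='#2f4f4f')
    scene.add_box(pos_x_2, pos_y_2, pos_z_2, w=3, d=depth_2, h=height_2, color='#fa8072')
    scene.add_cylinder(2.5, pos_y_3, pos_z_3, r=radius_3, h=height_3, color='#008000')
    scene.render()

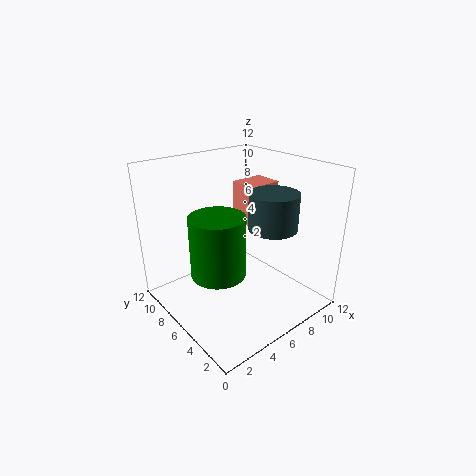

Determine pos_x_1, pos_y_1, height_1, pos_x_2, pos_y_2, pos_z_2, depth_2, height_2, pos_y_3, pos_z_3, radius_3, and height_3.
pos_x_1 = 8; pos_y_1 = 4; height_1 = 3; pos_x_2 = 7.5; pos_y_2 = 6; pos_z_2 = 6.5; depth_2 = 2.5; height_2 = 3.5; pos_y_3 = 4; pos_z_3 = 5; radius_3 = 2; height_3 = 4.5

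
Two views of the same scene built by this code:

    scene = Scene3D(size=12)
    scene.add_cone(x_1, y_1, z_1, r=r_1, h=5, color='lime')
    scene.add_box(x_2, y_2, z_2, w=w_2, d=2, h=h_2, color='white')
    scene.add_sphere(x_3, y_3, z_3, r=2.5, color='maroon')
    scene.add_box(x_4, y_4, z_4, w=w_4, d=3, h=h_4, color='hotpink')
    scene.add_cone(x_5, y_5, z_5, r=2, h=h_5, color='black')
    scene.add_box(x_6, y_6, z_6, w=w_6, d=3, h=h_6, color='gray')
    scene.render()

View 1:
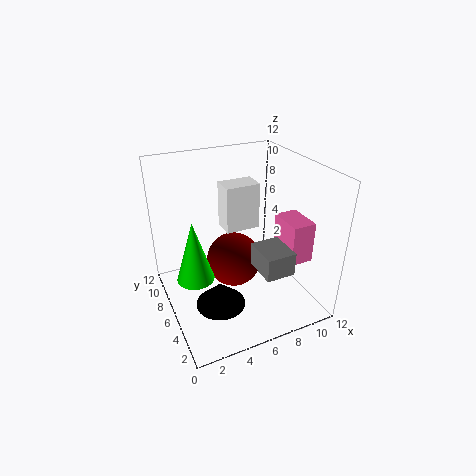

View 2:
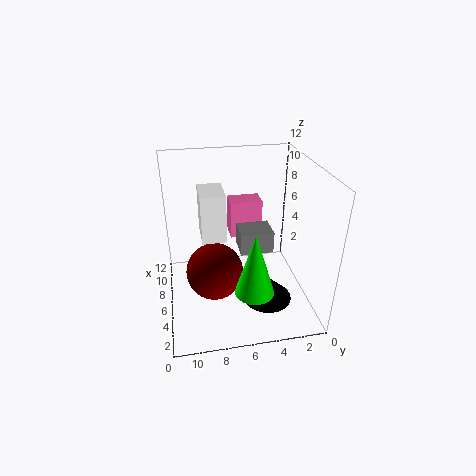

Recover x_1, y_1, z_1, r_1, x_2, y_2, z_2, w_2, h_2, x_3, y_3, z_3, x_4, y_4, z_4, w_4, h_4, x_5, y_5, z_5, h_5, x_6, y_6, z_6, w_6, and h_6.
x_1 = 2; y_1 = 5.5; z_1 = 3.5; r_1 = 1.5; x_2 = 5.5; y_2 = 7; z_2 = 6; w_2 = 3; h_2 = 4; x_3 = 6.5; y_3 = 8; z_3 = 2.5; x_4 = 9.5; y_4 = 3; z_4 = 4; w_4 = 2; h_4 = 3.5; x_5 = 3.5; y_5 = 4; z_5 = 1.5; h_5 = 2; x_6 = 7; y_6 = 2.5; z_6 = 3.5; w_6 = 2.5; h_6 = 2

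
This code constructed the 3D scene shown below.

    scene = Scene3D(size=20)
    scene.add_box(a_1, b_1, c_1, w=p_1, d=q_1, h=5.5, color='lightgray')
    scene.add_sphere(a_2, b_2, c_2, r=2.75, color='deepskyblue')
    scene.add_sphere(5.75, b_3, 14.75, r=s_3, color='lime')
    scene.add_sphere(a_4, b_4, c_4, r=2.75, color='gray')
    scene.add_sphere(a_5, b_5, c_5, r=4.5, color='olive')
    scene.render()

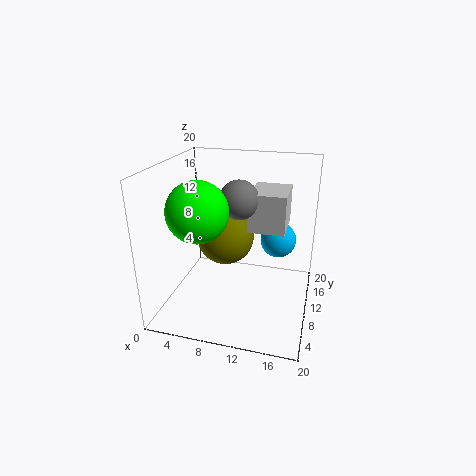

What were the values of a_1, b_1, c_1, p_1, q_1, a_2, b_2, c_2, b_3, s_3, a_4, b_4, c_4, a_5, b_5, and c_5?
a_1 = 11, b_1 = 11, c_1 = 10.5, p_1 = 5.25, q_1 = 6.5, a_2 = 14.75, b_2 = 16.5, c_2 = 7.25, b_3 = 6.25, s_3 = 4, a_4 = 9.75, b_4 = 11.5, c_4 = 15, a_5 = 6.5, b_5 = 15.25, c_5 = 7.5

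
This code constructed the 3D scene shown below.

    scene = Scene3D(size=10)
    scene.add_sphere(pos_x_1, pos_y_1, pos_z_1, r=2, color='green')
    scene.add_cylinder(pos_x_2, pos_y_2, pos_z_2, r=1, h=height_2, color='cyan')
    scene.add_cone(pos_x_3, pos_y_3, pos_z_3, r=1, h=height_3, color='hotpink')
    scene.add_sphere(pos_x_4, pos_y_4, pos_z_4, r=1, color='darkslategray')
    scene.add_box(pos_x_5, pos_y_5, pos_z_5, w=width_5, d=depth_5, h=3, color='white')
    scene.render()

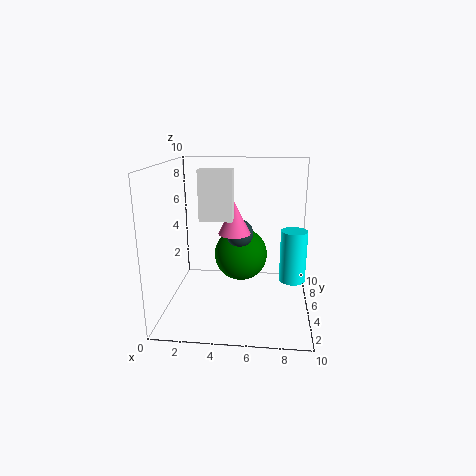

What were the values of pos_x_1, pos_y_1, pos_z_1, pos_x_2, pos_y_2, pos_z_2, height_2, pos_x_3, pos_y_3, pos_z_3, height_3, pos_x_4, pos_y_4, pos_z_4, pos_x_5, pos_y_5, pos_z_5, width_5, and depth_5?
pos_x_1 = 5
pos_y_1 = 7
pos_z_1 = 3
pos_x_2 = 9
pos_y_2 = 7
pos_z_2 = 1
height_2 = 4
pos_x_3 = 5
pos_y_3 = 3
pos_z_3 = 6
height_3 = 2
pos_x_4 = 5
pos_y_4 = 6
pos_z_4 = 5
pos_x_5 = 3
pos_y_5 = 2
pos_z_5 = 7
width_5 = 2
depth_5 = 1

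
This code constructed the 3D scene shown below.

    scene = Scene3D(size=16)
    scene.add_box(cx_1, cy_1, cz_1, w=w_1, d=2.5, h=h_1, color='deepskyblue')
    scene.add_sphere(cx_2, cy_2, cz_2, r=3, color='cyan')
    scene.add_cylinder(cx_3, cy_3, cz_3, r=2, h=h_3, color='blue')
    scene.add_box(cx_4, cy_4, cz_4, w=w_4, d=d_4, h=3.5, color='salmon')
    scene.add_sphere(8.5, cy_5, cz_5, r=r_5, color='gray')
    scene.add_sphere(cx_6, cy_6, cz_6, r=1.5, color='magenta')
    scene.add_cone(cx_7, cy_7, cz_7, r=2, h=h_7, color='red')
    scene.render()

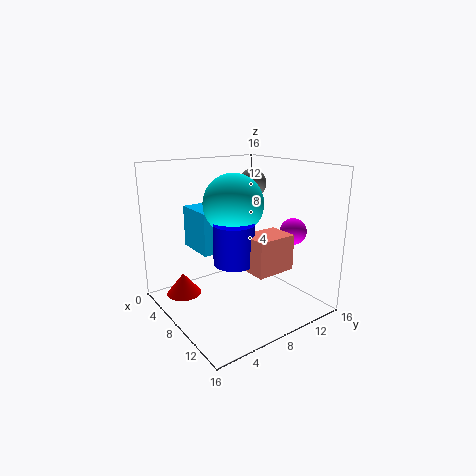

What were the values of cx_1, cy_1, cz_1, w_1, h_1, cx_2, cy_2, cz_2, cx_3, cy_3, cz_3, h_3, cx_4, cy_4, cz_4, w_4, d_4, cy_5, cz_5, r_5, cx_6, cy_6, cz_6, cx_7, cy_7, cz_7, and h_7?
cx_1 = 4; cy_1 = 3.5; cz_1 = 7; w_1 = 4.5; h_1 = 4.5; cx_2 = 10; cy_2 = 6; cz_2 = 12.5; cx_3 = 11.5; cy_3 = 5; cz_3 = 7; h_3 = 4; cx_4 = 12; cy_4 = 5.5; cz_4 = 6.5; w_4 = 3; d_4 = 4; cy_5 = 9.5; cz_5 = 14; r_5 = 1.5; cx_6 = 11; cy_6 = 13.5; cz_6 = 8.5; cx_7 = 4; cy_7 = 3; cz_7 = 1; h_7 = 2.5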